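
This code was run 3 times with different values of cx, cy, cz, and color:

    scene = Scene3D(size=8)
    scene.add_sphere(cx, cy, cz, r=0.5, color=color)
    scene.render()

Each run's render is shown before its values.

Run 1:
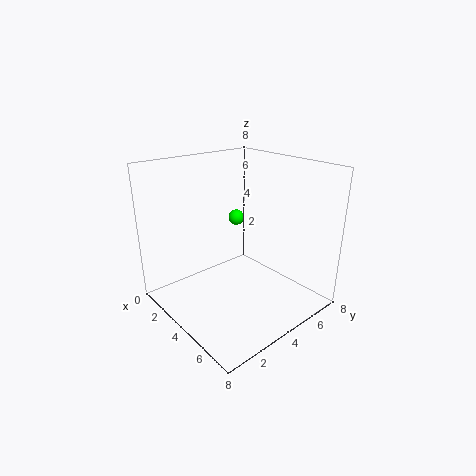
cx = 1.5, cy = 6, cz = 4, color = 'lime'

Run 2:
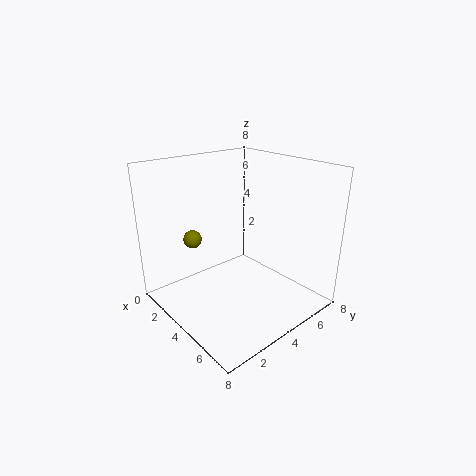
cx = 2.5, cy = 2, cz = 4, color = 'olive'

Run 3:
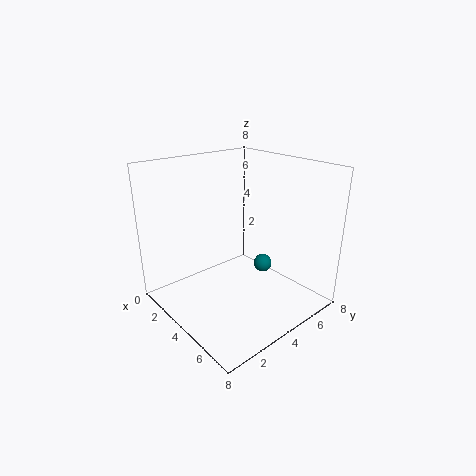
cx = 5, cy = 5, cz = 2.5, color = 'teal'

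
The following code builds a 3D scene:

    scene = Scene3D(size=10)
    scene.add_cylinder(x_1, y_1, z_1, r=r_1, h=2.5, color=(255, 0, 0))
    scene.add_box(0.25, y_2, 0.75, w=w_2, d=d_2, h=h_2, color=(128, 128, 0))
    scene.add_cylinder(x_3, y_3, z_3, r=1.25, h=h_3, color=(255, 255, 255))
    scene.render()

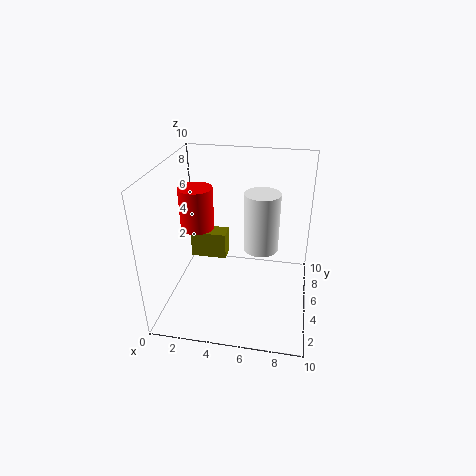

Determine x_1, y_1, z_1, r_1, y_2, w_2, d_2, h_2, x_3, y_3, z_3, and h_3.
x_1 = 3
y_1 = 2.5
z_1 = 7
r_1 = 1
y_2 = 8.5
w_2 = 3
d_2 = 1.5
h_2 = 2.25
x_3 = 6.5
y_3 = 6
z_3 = 3.75
h_3 = 4.25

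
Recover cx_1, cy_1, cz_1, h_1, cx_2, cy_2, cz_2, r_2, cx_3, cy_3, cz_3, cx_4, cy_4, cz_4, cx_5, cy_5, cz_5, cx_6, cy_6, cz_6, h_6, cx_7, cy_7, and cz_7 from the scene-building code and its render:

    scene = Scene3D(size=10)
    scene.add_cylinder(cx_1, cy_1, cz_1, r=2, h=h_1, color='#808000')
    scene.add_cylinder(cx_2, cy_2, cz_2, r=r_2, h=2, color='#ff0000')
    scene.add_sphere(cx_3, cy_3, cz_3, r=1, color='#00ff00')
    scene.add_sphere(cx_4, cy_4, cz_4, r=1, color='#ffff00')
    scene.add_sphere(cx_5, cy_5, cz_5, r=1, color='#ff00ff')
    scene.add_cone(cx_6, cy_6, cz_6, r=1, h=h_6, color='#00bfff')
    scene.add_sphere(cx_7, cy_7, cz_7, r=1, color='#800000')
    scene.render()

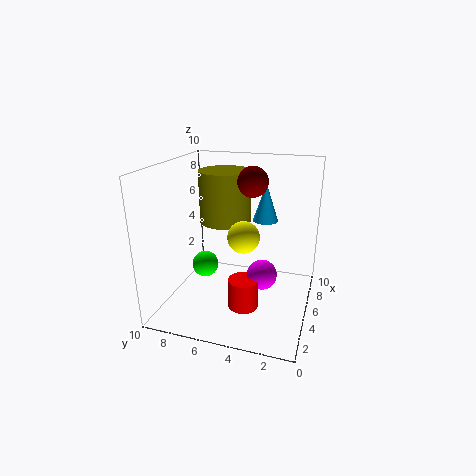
cx_1 = 8; cy_1 = 7; cz_1 = 5; h_1 = 4; cx_2 = 3; cy_2 = 4; cz_2 = 1; r_2 = 1; cx_3 = 6; cy_3 = 8; cz_3 = 2; cx_4 = 3; cy_4 = 4; cz_4 = 6; cx_5 = 4; cy_5 = 3; cz_5 = 3; cx_6 = 9; cy_6 = 4; cz_6 = 5; h_6 = 3; cx_7 = 5; cy_7 = 4; cz_7 = 9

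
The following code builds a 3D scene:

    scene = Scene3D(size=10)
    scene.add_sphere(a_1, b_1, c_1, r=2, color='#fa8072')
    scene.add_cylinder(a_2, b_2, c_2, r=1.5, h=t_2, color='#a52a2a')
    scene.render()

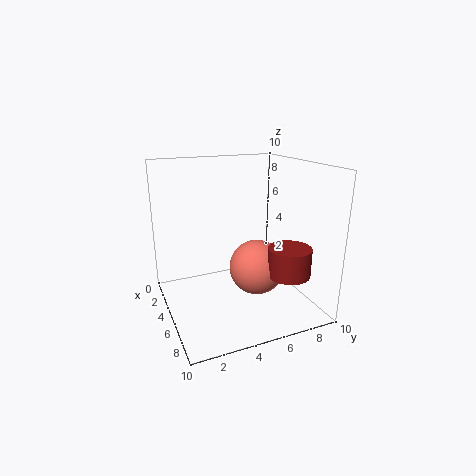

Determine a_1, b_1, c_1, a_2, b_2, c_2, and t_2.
a_1 = 5
b_1 = 6.5
c_1 = 2.5
a_2 = 7
b_2 = 8
c_2 = 2.5
t_2 = 2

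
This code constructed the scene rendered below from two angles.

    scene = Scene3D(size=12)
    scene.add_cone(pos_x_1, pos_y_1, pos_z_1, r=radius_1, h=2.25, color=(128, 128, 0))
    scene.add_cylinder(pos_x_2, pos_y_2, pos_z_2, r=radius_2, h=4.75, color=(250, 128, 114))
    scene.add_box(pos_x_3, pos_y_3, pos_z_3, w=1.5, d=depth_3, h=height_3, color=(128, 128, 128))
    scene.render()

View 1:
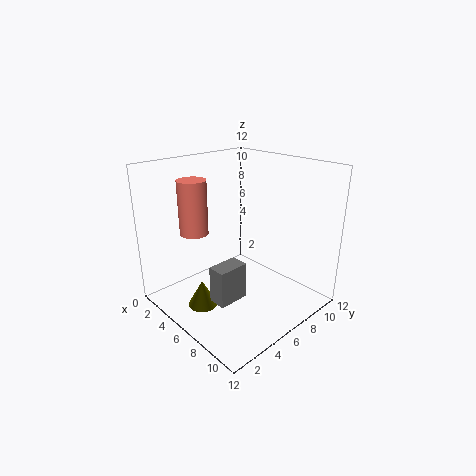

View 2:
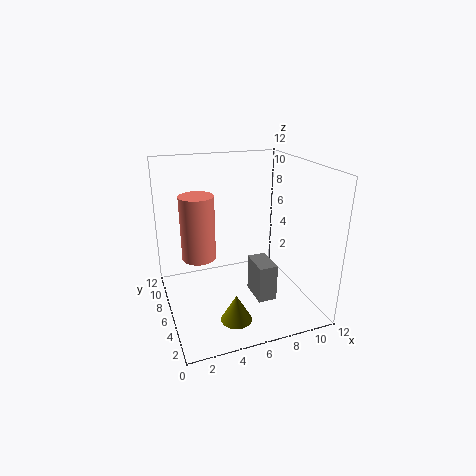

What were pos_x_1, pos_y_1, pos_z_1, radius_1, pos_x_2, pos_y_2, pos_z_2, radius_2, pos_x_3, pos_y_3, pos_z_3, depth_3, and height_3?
pos_x_1 = 4.75, pos_y_1 = 3, pos_z_1 = 0.25, radius_1 = 1.25, pos_x_2 = 2.25, pos_y_2 = 4.25, pos_z_2 = 5.75, radius_2 = 1.25, pos_x_3 = 6.5, pos_y_3 = 2.5, pos_z_3 = 1.75, depth_3 = 2.5, height_3 = 3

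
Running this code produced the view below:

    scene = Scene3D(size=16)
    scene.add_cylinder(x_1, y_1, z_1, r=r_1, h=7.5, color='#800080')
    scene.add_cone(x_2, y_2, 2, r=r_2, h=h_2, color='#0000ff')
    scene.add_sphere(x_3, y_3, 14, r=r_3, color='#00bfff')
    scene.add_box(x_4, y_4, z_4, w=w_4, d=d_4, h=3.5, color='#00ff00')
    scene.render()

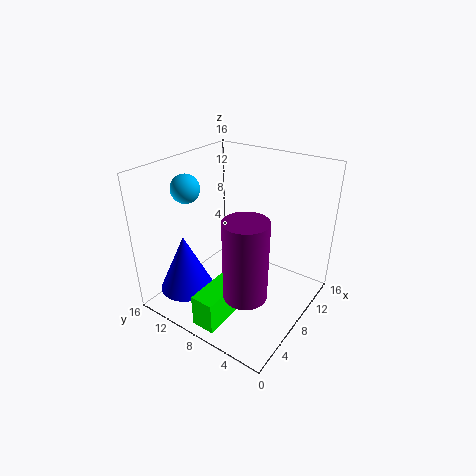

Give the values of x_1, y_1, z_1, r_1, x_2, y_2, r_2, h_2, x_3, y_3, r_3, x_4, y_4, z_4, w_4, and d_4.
x_1 = 2
y_1 = 3
z_1 = 6.5
r_1 = 2
x_2 = 4
y_2 = 12.5
r_2 = 3
h_2 = 6.5
x_3 = 4.5
y_3 = 12
r_3 = 1.5
x_4 = 0.5
y_4 = 6
z_4 = 1
w_4 = 5.5
d_4 = 2.5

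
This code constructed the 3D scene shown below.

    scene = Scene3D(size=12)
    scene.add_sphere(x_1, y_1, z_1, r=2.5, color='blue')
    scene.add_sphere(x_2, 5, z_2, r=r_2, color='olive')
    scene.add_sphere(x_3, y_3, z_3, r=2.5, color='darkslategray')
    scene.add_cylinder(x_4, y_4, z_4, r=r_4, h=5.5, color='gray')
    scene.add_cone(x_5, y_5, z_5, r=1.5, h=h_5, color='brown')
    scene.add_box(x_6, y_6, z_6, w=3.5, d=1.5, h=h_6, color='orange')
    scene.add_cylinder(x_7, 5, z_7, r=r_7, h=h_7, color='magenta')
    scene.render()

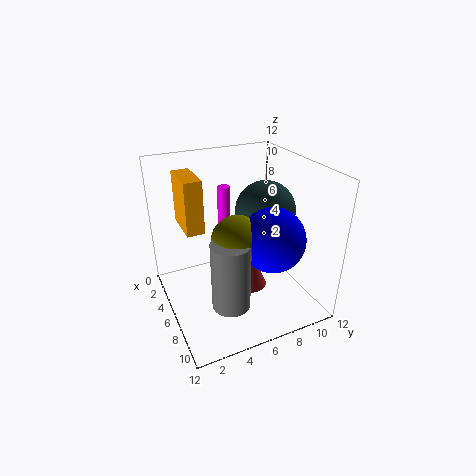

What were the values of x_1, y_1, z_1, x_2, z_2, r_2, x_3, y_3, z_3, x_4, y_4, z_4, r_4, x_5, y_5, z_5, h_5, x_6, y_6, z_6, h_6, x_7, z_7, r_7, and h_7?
x_1 = 9, y_1 = 7.5, z_1 = 7, x_2 = 8, z_2 = 7, r_2 = 2, x_3 = 6, y_3 = 8.5, z_3 = 8, x_4 = 9, y_4 = 4, z_4 = 2, r_4 = 1.5, x_5 = 5.5, y_5 = 7.5, z_5 = 0.5, h_5 = 3.5, x_6 = 1.5, y_6 = 2, z_6 = 6.5, h_6 = 4.5, x_7 = 5.5, z_7 = 5.5, r_7 = 0.5, h_7 = 5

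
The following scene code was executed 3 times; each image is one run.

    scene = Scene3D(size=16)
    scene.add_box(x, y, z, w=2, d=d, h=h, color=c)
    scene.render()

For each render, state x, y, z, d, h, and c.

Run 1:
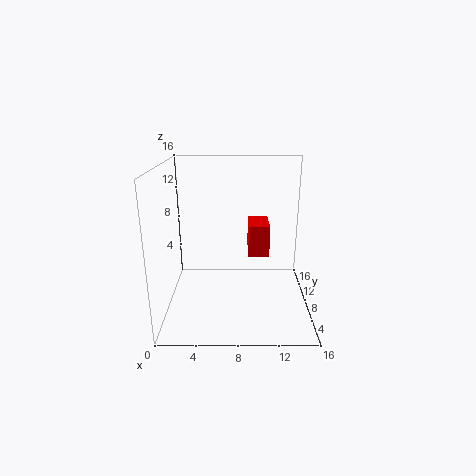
x = 9
y = 3
z = 8
d = 3.5
h = 3
c = 'red'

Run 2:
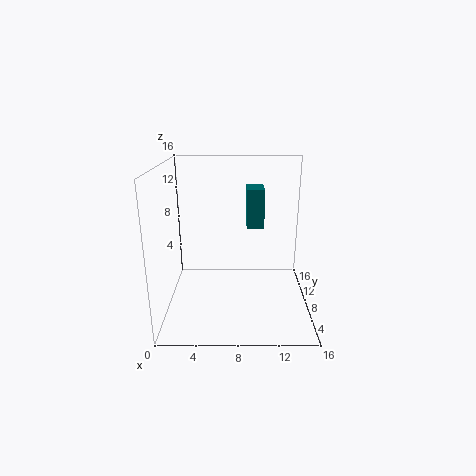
x = 9
y = 9.5
z = 8.5
d = 3.5
h = 4.5
c = 'teal'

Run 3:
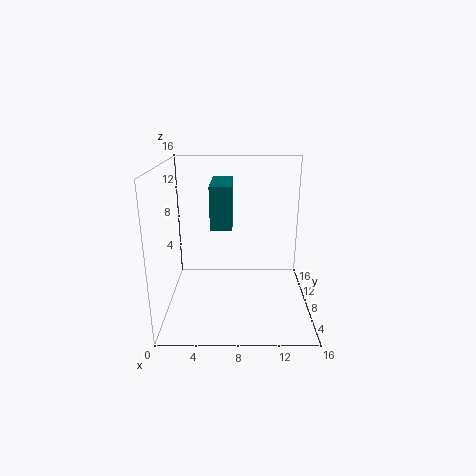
x = 5.5
y = 2
z = 11
d = 5
h = 4
c = 'teal'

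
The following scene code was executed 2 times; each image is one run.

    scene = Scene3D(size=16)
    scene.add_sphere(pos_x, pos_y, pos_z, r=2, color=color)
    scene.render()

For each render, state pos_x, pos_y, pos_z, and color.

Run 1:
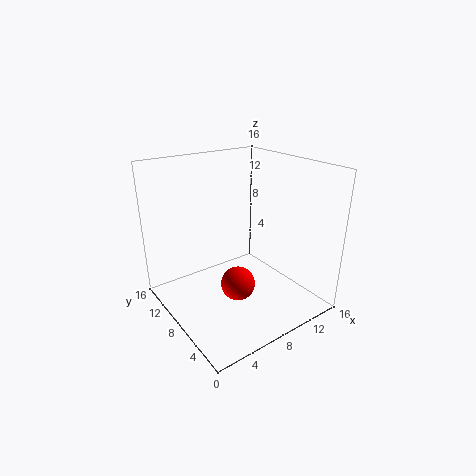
pos_x = 8, pos_y = 8, pos_z = 2, color = 'red'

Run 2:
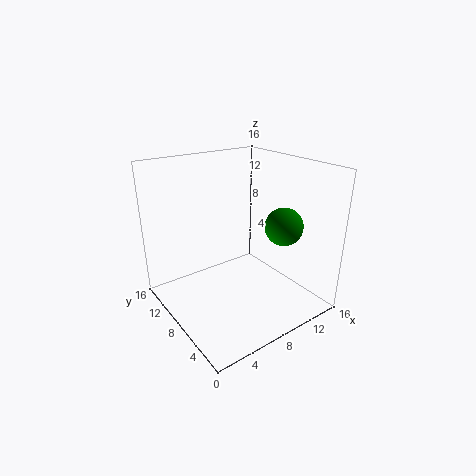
pos_x = 11, pos_y = 4, pos_z = 10, color = 'green'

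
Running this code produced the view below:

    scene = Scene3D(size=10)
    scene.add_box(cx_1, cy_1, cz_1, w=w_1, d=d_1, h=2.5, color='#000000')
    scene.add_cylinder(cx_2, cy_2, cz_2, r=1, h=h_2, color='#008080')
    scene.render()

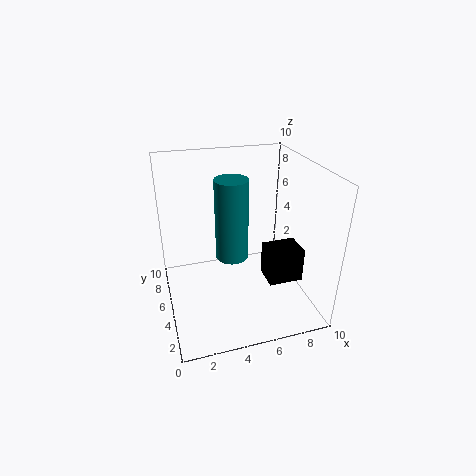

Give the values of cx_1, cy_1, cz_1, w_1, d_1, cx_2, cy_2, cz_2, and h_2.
cx_1 = 7
cy_1 = 3.5
cz_1 = 1.5
w_1 = 2.5
d_1 = 2
cx_2 = 4
cy_2 = 3
cz_2 = 5
h_2 = 5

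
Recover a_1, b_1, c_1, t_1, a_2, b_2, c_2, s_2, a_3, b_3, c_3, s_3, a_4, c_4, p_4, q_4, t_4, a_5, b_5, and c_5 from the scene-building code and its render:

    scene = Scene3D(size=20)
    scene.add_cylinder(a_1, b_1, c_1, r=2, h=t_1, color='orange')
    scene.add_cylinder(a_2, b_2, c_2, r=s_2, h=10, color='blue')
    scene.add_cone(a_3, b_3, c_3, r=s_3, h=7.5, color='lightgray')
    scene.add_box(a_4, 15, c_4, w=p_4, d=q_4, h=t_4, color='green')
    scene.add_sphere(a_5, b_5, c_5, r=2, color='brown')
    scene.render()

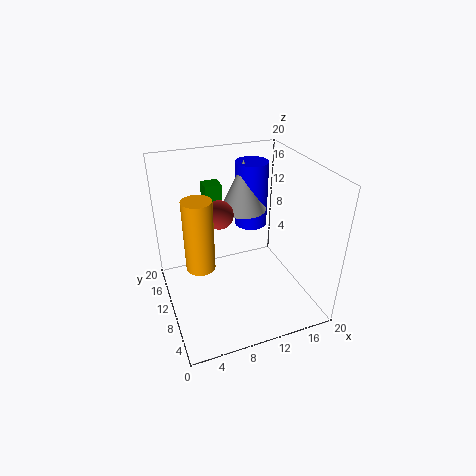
a_1 = 4.5; b_1 = 10; c_1 = 6.5; t_1 = 10; a_2 = 14.5; b_2 = 16; c_2 = 8.5; s_2 = 2.5; a_3 = 13; b_3 = 15.5; c_3 = 11.5; s_3 = 3.5; a_4 = 7; c_4 = 13.5; p_4 = 2.5; q_4 = 2.5; t_4 = 2.5; a_5 = 8; b_5 = 12; c_5 = 13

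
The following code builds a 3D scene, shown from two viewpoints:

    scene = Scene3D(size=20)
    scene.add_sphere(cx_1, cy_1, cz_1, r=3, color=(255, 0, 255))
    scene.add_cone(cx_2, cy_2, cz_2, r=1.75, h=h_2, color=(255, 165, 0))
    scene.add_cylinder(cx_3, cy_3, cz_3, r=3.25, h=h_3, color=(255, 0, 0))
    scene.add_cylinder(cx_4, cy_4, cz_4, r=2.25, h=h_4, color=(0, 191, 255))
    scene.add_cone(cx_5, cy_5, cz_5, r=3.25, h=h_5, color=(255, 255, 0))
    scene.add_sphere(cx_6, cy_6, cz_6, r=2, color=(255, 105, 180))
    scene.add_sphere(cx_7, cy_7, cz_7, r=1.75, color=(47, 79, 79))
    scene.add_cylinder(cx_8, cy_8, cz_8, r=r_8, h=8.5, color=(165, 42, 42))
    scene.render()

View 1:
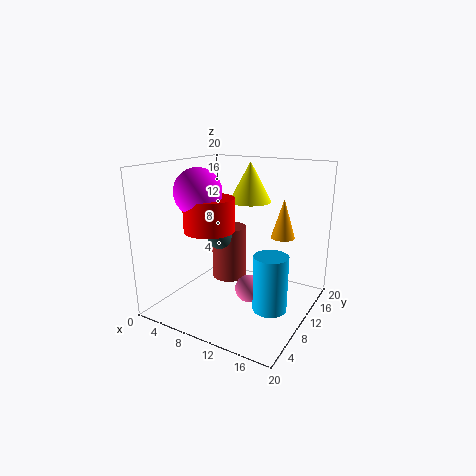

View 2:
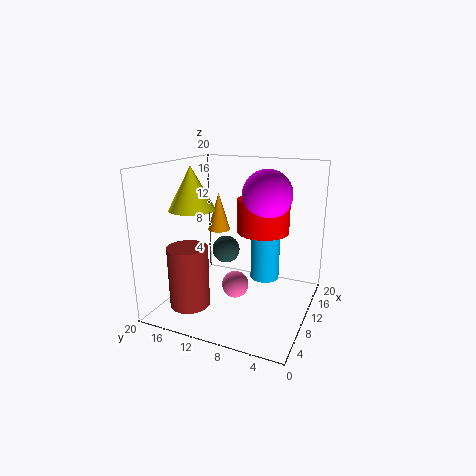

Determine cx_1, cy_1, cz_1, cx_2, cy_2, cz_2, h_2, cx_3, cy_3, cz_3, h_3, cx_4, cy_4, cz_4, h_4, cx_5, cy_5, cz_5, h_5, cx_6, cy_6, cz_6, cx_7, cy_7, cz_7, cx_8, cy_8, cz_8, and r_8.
cx_1 = 7.25
cy_1 = 5
cz_1 = 17
cx_2 = 14.5
cy_2 = 15.25
cz_2 = 9.25
h_2 = 5.75
cx_3 = 8.25
cy_3 = 5.75
cz_3 = 12
h_3 = 4.25
cx_4 = 16
cy_4 = 8
cz_4 = 1.75
h_4 = 7.5
cx_5 = 8.5
cy_5 = 16.25
cz_5 = 13.75
h_5 = 6
cx_6 = 11.25
cy_6 = 11
cz_6 = 2
cx_7 = 6.75
cy_7 = 10.25
cz_7 = 9.5
cx_8 = 5.25
cy_8 = 15.25
cz_8 = 1
r_8 = 2.75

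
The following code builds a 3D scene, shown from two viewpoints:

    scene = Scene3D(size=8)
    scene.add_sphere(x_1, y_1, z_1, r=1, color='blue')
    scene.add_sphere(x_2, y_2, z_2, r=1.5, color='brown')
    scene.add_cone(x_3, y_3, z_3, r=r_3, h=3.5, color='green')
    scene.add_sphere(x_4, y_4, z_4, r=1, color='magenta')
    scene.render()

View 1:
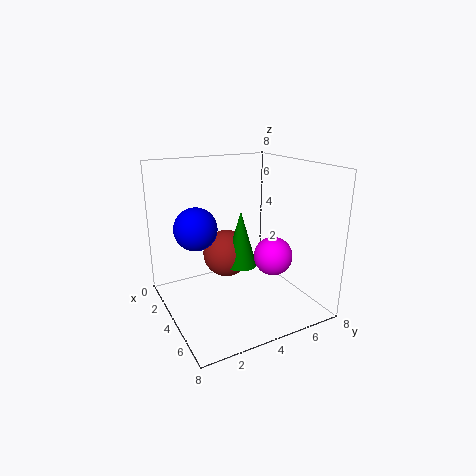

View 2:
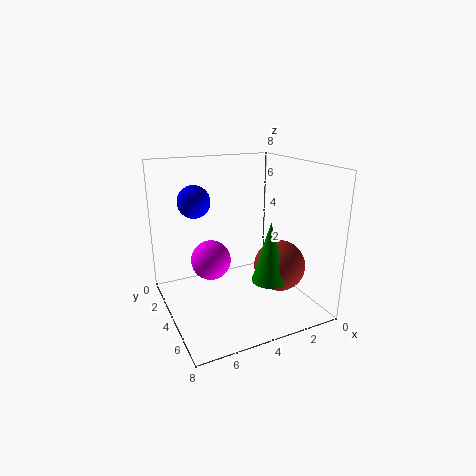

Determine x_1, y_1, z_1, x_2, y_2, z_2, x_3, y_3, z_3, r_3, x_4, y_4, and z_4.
x_1 = 5.5, y_1 = 1, z_1 = 5.5, x_2 = 1.5, y_2 = 4.5, z_2 = 2, x_3 = 2.5, y_3 = 5, z_3 = 1.5, r_3 = 1, x_4 = 6, y_4 = 5, z_4 = 3.5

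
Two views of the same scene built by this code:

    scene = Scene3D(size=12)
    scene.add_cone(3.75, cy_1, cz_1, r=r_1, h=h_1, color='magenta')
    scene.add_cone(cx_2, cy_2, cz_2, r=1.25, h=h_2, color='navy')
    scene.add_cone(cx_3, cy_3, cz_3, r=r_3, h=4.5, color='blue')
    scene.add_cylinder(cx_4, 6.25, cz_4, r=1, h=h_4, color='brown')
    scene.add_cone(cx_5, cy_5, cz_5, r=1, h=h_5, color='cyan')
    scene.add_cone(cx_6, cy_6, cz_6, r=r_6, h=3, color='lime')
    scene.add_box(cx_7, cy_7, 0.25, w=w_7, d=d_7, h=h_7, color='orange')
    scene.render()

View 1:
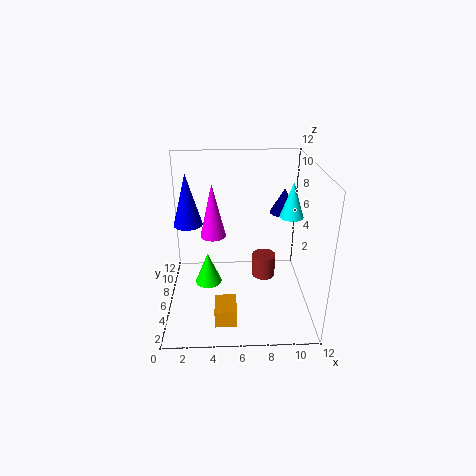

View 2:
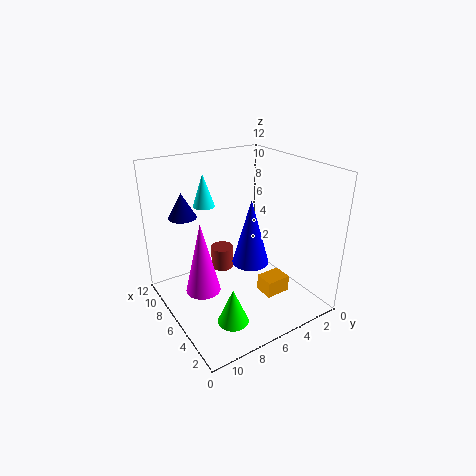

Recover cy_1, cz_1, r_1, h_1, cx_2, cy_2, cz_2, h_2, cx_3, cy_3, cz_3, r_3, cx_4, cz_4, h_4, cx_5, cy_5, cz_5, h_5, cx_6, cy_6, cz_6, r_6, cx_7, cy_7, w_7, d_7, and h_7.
cy_1 = 10.5, cz_1 = 4, r_1 = 1.25, h_1 = 5.25, cx_2 = 10.25, cy_2 = 9, cz_2 = 7, h_2 = 2.25, cx_3 = 1.75, cy_3 = 7.75, cz_3 = 6.5, r_3 = 1.25, cx_4 = 8.25, cz_4 = 2.25, h_4 = 2, cx_5 = 10.5, cy_5 = 6.75, cz_5 = 7.5, h_5 = 3, cx_6 = 3.25, cy_6 = 8.25, cz_6 = 0.25, r_6 = 1.25, cx_7 = 4, cy_7 = 1.75, w_7 = 1.75, d_7 = 2.25, h_7 = 1.5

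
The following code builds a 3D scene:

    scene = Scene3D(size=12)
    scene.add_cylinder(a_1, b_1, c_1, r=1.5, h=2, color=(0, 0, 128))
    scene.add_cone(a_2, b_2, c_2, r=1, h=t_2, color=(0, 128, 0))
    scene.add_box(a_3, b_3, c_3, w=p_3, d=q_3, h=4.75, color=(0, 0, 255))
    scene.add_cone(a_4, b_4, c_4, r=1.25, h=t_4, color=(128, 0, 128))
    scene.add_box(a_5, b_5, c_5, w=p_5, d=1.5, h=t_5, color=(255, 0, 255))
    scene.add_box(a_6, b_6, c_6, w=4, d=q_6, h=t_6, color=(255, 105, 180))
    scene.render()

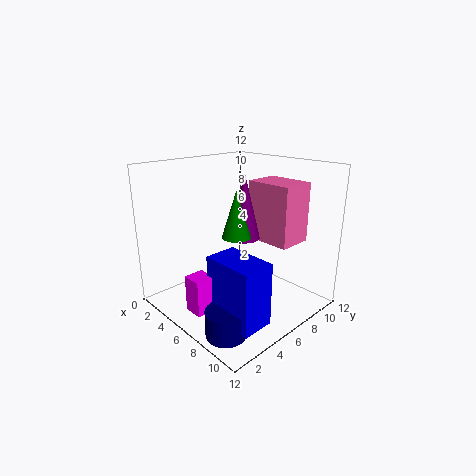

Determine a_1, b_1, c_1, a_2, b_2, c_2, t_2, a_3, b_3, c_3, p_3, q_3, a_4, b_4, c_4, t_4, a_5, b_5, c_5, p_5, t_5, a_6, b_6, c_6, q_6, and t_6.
a_1 = 9.5; b_1 = 1.5; c_1 = 0.75; a_2 = 9; b_2 = 3; c_2 = 7.75; t_2 = 3.25; a_3 = 7.5; b_3 = 1.5; c_3 = 1.5; p_3 = 4; q_3 = 2.5; a_4 = 6.75; b_4 = 6; c_4 = 6.25; t_4 = 5.25; a_5 = 6.5; b_5 = 0.25; c_5 = 2; p_5 = 1.5; t_5 = 2.75; a_6 = 5.5; b_6 = 7.75; c_6 = 5.5; q_6 = 3; t_6 = 5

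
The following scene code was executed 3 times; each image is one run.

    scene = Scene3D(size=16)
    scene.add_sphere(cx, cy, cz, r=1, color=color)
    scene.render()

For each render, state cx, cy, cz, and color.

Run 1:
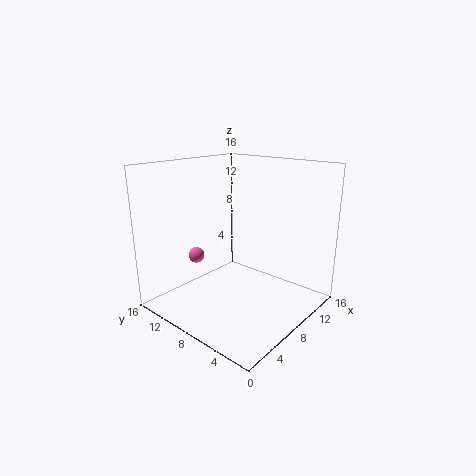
cx = 8
cy = 15
cz = 4
color = 'hotpink'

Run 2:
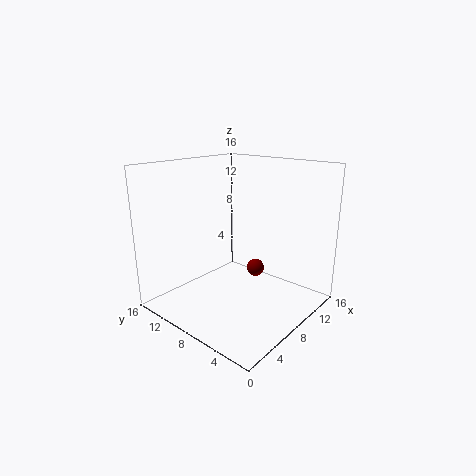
cx = 10
cy = 7
cz = 4
color = 'maroon'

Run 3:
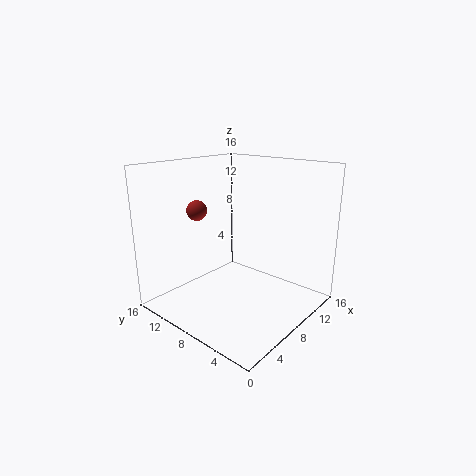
cx = 3
cy = 9
cz = 12
color = 'brown'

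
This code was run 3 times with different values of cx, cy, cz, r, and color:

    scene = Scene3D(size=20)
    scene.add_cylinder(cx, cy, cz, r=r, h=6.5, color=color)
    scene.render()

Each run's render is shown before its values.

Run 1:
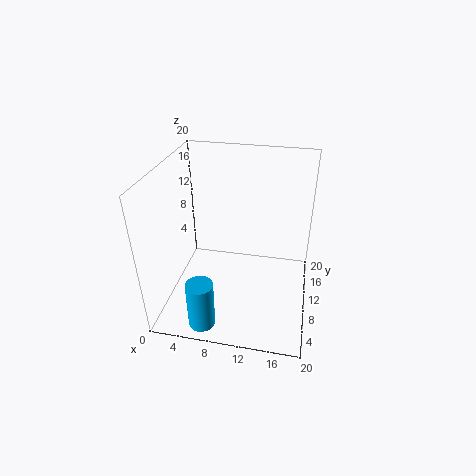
cx = 6.75, cy = 2, cz = 1.25, r = 1.75, color = 'deepskyblue'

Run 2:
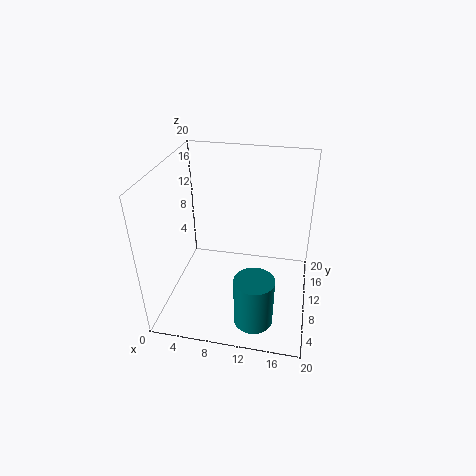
cx = 13.5, cy = 2.75, cz = 2.5, r = 2.5, color = 'teal'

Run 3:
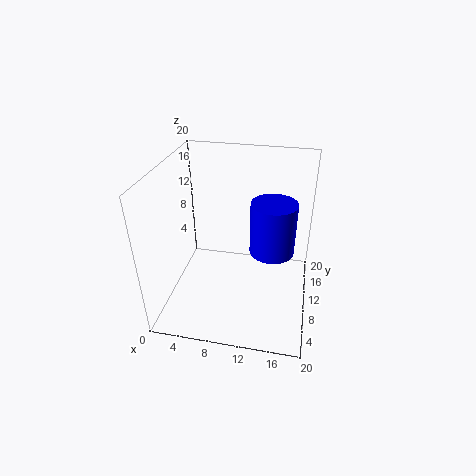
cx = 15, cy = 6.5, cz = 11, r = 2.75, color = 'blue'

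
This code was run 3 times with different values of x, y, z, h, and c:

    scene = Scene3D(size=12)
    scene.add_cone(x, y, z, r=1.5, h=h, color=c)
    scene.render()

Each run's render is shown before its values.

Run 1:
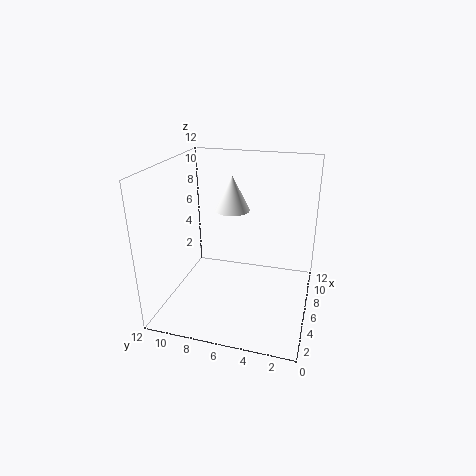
x = 7.75; y = 7; z = 7.75; h = 3; c = 'white'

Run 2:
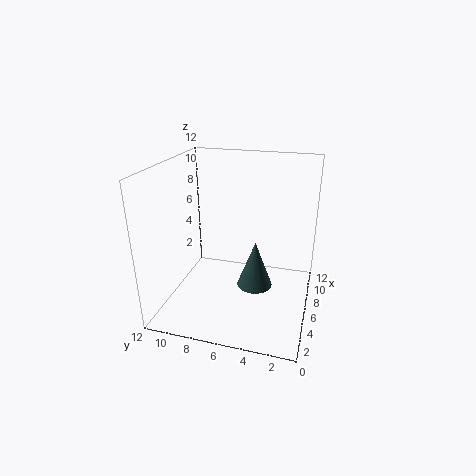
x = 6; y = 4.5; z = 1.75; h = 4; c = 'darkslategray'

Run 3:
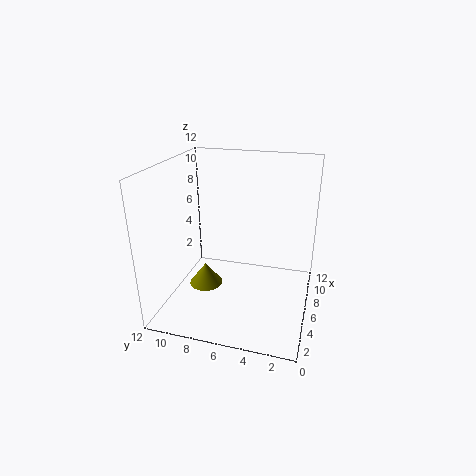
x = 6.5; y = 9.25; z = 0.75; h = 2; c = 'olive'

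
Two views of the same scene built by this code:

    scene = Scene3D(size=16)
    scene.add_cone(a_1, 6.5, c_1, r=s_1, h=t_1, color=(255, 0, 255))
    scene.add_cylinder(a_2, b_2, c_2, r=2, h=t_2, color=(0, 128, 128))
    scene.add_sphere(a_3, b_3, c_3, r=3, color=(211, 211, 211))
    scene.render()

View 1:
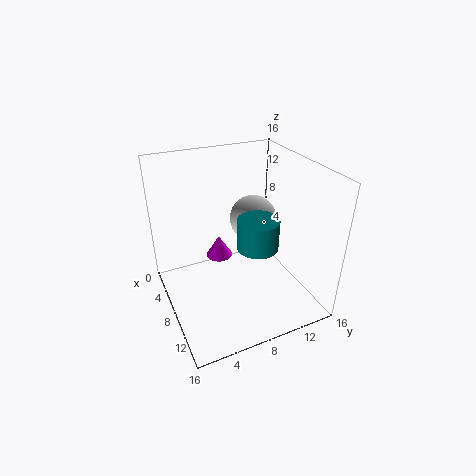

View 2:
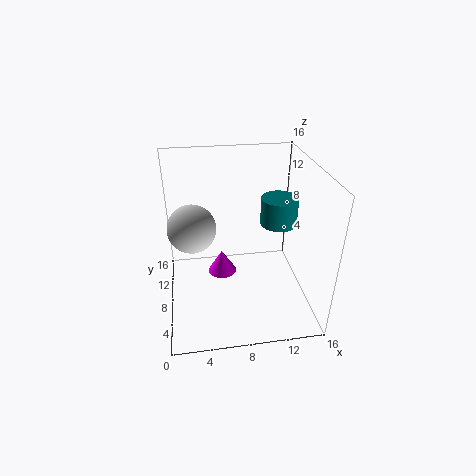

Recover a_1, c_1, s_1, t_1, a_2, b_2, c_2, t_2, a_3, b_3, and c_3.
a_1 = 6; c_1 = 5; s_1 = 1.5; t_1 = 2.5; a_2 = 12.5; b_2 = 8; c_2 = 9.5; t_2 = 3; a_3 = 3; b_3 = 12.5; c_3 = 7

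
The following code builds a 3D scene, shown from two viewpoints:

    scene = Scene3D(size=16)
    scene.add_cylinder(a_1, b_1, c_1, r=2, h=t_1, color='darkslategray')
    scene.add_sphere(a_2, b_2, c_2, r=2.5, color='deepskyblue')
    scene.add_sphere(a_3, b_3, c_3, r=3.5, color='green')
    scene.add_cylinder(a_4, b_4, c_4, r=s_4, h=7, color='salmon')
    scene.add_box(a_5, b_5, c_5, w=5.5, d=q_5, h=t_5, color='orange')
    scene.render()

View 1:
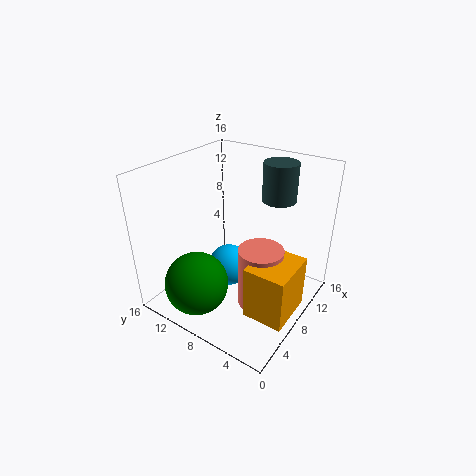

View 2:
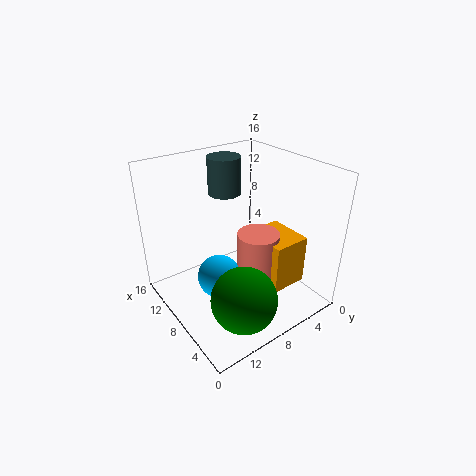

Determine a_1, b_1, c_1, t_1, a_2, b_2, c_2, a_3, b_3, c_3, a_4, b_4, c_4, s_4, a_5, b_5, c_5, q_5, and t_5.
a_1 = 13.5; b_1 = 6; c_1 = 11; t_1 = 4.5; a_2 = 9; b_2 = 10; c_2 = 3; a_3 = 3.5; b_3 = 10.5; c_3 = 3.5; a_4 = 8; b_4 = 5; c_4 = 0.5; s_4 = 2.5; a_5 = 4.5; b_5 = 0.5; c_5 = 1; q_5 = 4.5; t_5 = 6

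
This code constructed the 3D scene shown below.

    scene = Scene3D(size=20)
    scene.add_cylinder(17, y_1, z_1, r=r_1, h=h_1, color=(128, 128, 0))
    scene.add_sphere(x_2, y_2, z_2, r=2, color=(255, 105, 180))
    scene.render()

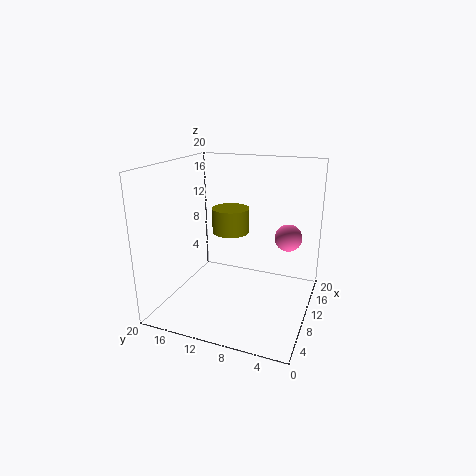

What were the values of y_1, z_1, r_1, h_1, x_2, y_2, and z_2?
y_1 = 14
z_1 = 8
r_1 = 3
h_1 = 4
x_2 = 15
y_2 = 4
z_2 = 9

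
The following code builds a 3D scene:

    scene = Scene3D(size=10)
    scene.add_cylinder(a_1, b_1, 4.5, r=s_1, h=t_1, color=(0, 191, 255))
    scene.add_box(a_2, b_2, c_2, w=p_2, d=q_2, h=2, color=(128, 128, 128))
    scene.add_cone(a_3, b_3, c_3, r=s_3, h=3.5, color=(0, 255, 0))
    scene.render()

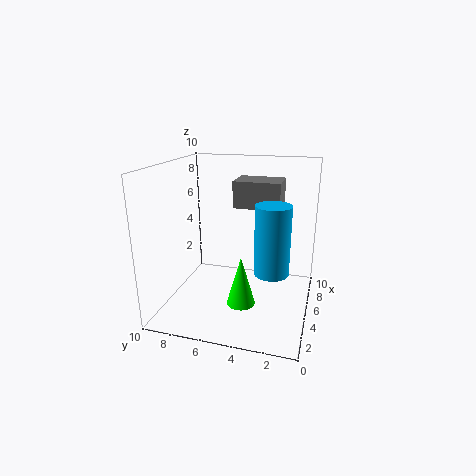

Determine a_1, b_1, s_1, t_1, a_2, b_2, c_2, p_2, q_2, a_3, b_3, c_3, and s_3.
a_1 = 1.5
b_1 = 2
s_1 = 1
t_1 = 4
a_2 = 7
b_2 = 2.5
c_2 = 6.5
p_2 = 2.5
q_2 = 3.5
a_3 = 4
b_3 = 4.5
c_3 = 0.5
s_3 = 1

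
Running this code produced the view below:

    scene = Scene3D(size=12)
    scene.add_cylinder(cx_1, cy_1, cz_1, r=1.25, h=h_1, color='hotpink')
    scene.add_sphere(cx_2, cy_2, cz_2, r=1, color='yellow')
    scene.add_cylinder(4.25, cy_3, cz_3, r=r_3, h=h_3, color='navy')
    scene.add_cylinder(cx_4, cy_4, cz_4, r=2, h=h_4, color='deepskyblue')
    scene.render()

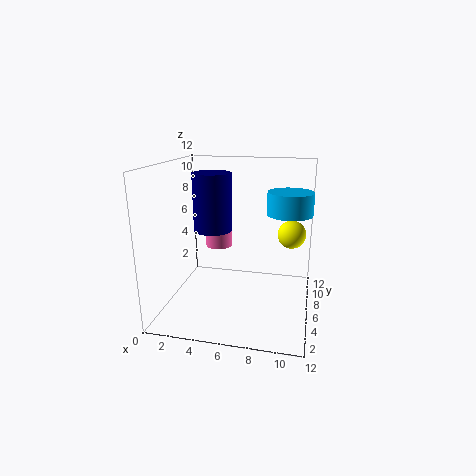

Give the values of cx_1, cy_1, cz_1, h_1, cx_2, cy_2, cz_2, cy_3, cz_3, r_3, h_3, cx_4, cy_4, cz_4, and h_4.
cx_1 = 3.25
cy_1 = 9.75
cz_1 = 3.75
h_1 = 3.25
cx_2 = 10.5
cy_2 = 3.5
cz_2 = 7.5
cy_3 = 4.75
cz_3 = 7
r_3 = 1.5
h_3 = 4.5
cx_4 = 10
cy_4 = 8.75
cz_4 = 7.5
h_4 = 2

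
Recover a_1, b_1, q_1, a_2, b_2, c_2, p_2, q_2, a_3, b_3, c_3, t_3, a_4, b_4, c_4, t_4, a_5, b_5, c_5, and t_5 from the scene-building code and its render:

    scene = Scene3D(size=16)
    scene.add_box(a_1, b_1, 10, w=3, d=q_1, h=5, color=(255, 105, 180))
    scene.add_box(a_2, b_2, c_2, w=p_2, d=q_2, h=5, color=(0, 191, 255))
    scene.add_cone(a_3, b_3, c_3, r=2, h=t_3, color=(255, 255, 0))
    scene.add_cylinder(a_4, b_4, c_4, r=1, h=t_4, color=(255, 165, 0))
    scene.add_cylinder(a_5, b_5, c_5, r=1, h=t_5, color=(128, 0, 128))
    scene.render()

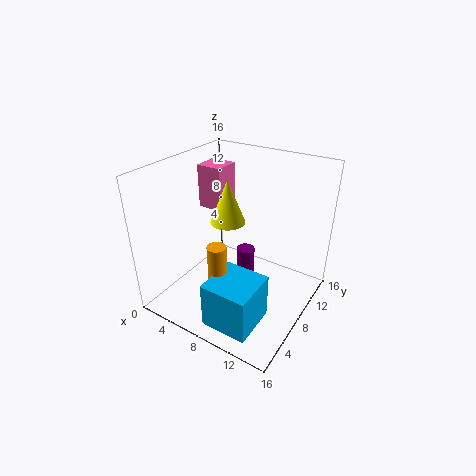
a_1 = 2, b_1 = 9, q_1 = 3, a_2 = 8, b_2 = 1, c_2 = 1, p_2 = 5, q_2 = 5, a_3 = 6, b_3 = 9, c_3 = 9, t_3 = 5, a_4 = 8, b_4 = 4, c_4 = 1, t_4 = 8, a_5 = 9, b_5 = 8, c_5 = 1, t_5 = 6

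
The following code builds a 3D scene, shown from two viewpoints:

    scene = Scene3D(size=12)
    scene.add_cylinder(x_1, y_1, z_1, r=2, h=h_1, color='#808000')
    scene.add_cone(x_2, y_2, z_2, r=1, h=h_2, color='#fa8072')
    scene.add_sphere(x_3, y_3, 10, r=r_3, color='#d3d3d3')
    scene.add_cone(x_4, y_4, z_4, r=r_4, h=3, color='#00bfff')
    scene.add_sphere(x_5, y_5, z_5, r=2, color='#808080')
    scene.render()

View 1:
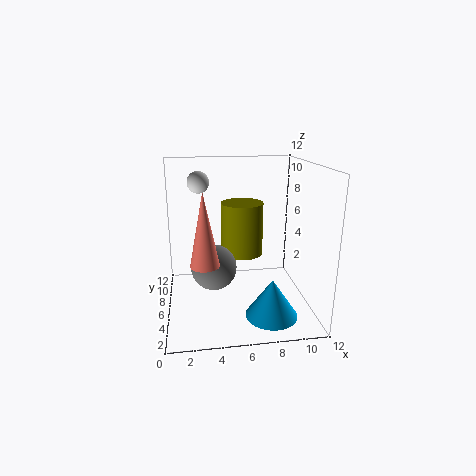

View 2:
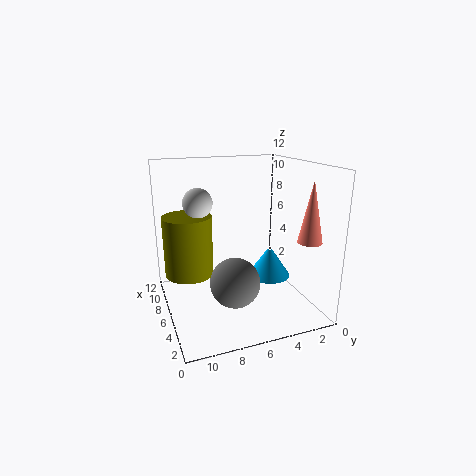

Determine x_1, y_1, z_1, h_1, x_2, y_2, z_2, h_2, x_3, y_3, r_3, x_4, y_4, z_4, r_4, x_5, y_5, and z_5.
x_1 = 7, y_1 = 10, z_1 = 3, h_1 = 5, x_2 = 3, y_2 = 1, z_2 = 6, h_2 = 5, x_3 = 3, y_3 = 10, r_3 = 1, x_4 = 8, y_4 = 2, z_4 = 1, r_4 = 2, x_5 = 4, y_5 = 7, z_5 = 3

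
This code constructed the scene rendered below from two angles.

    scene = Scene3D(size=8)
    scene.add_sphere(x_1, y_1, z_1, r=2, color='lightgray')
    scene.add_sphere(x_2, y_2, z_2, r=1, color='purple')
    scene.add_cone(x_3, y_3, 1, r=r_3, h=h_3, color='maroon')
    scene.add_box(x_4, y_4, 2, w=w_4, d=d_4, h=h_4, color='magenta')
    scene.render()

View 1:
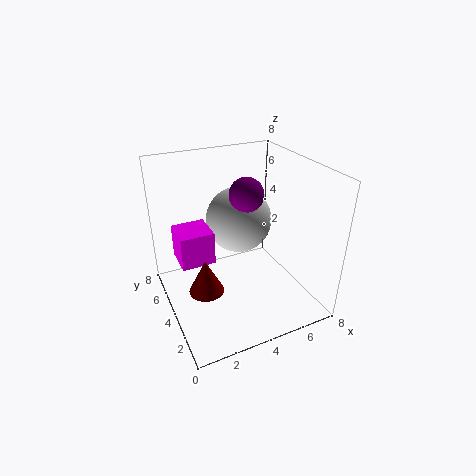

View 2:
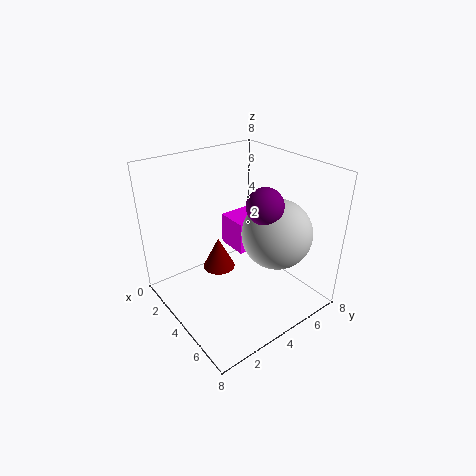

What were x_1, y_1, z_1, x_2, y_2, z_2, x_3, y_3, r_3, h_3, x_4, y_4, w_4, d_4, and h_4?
x_1 = 5, y_1 = 6, z_1 = 4, x_2 = 5, y_2 = 5, z_2 = 6, x_3 = 2, y_3 = 4, r_3 = 1, h_3 = 2, x_4 = 1, y_4 = 5, w_4 = 2, d_4 = 2, h_4 = 2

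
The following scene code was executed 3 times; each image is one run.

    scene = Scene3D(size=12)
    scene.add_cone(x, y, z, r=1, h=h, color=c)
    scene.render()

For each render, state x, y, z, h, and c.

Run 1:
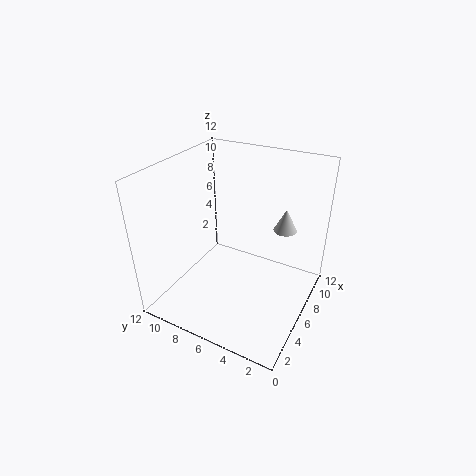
x = 9; y = 3; z = 6; h = 2; c = 'lightgray'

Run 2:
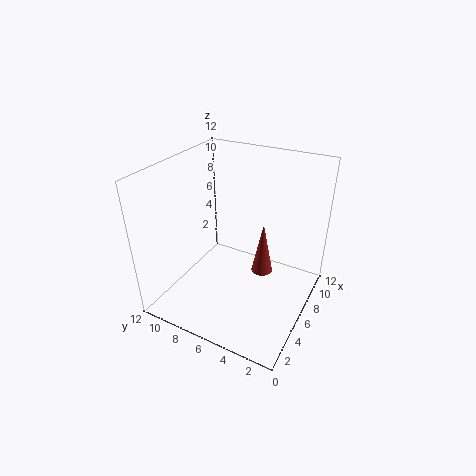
x = 9; y = 5; z = 1; h = 5; c = 'brown'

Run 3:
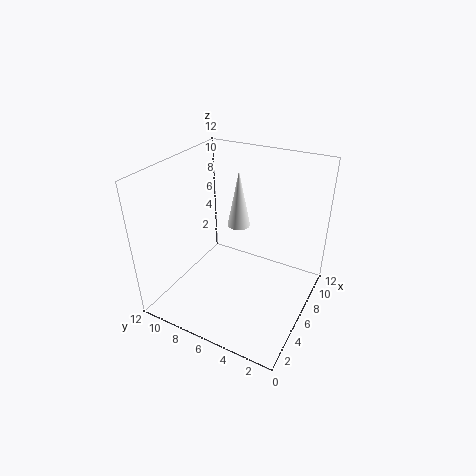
x = 8; y = 7; z = 6; h = 5; c = 'white'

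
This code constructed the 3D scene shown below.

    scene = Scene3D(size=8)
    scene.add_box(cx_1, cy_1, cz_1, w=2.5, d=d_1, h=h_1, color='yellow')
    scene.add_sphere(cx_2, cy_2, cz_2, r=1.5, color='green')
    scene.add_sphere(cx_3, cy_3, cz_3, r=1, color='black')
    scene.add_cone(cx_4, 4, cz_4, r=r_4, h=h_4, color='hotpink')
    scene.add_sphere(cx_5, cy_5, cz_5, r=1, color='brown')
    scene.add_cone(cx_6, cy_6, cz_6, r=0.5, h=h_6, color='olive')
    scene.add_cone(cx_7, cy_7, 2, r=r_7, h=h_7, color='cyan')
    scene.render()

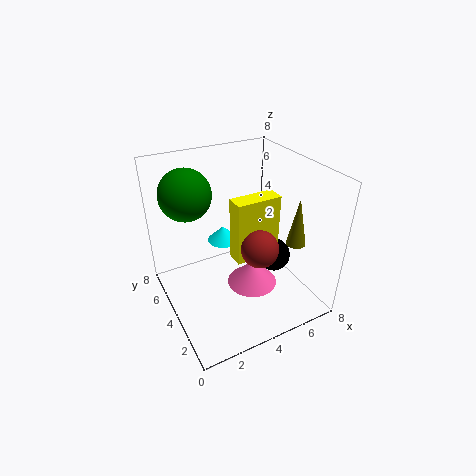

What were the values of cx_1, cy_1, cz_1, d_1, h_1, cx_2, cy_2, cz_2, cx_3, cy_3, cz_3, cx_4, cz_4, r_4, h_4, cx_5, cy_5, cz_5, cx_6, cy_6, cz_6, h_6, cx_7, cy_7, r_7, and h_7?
cx_1 = 3.5; cy_1 = 3; cz_1 = 3; d_1 = 1; h_1 = 3.5; cx_2 = 2; cy_2 = 6.5; cz_2 = 6; cx_3 = 6.5; cy_3 = 4; cz_3 = 2; cx_4 = 5; cz_4 = 0.5; r_4 = 1.5; h_4 = 1.5; cx_5 = 4.5; cy_5 = 2.5; cz_5 = 4; cx_6 = 6; cy_6 = 1.5; cz_6 = 4.5; h_6 = 2.5; cx_7 = 4.5; cy_7 = 7; r_7 = 1; h_7 = 1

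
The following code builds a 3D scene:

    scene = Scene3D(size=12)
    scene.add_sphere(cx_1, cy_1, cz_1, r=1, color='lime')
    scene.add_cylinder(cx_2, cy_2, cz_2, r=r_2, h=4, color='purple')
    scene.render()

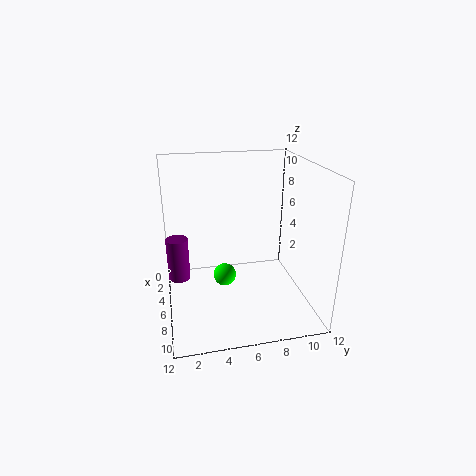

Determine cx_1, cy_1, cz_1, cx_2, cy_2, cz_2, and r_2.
cx_1 = 5, cy_1 = 5, cz_1 = 2, cx_2 = 3, cy_2 = 1, cz_2 = 1, r_2 = 1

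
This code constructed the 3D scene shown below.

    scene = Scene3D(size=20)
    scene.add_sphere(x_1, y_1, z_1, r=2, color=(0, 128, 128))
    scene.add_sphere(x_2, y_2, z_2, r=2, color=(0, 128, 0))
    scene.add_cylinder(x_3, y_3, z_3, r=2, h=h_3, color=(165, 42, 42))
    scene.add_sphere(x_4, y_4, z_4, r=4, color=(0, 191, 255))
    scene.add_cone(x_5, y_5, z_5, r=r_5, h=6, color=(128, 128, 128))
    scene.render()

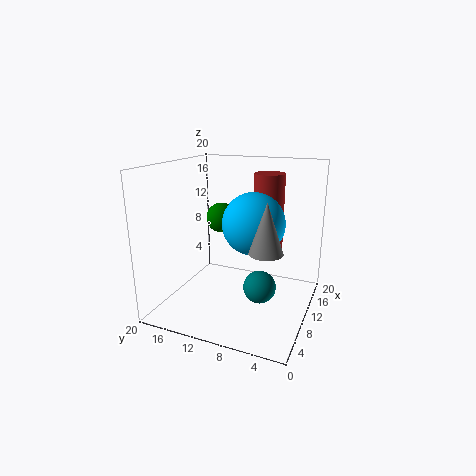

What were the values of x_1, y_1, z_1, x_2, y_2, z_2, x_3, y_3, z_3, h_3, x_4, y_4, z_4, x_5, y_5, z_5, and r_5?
x_1 = 5, y_1 = 5, z_1 = 6, x_2 = 9, y_2 = 12, z_2 = 13, x_3 = 11, y_3 = 6, z_3 = 9, h_3 = 10, x_4 = 8, y_4 = 7, z_4 = 13, x_5 = 4, y_5 = 4, z_5 = 11, r_5 = 2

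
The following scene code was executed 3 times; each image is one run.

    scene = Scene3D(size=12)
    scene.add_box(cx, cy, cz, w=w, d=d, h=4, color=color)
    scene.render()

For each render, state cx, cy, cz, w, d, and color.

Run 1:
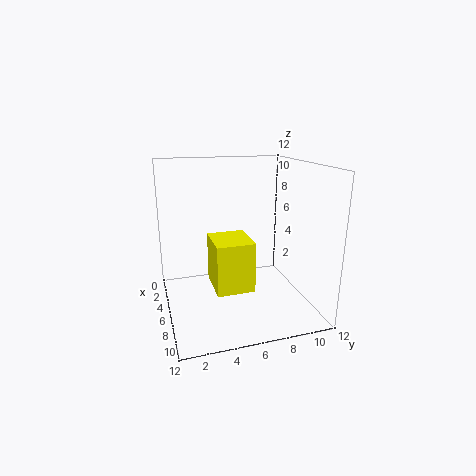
cx = 5.5, cy = 3.5, cz = 2.5, w = 3.5, d = 3, color = 'yellow'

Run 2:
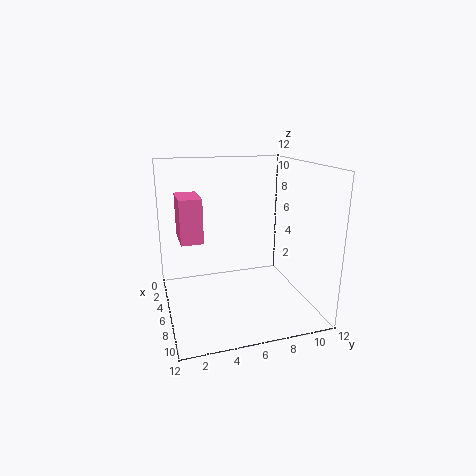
cx = 0.5, cy = 1.5, cz = 5, w = 3.5, d = 2, color = 'hotpink'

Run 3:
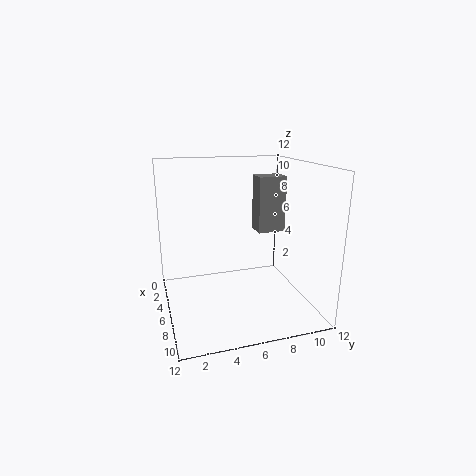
cx = 8, cy = 6.5, cz = 7.5, w = 1.5, d = 2, color = 'gray'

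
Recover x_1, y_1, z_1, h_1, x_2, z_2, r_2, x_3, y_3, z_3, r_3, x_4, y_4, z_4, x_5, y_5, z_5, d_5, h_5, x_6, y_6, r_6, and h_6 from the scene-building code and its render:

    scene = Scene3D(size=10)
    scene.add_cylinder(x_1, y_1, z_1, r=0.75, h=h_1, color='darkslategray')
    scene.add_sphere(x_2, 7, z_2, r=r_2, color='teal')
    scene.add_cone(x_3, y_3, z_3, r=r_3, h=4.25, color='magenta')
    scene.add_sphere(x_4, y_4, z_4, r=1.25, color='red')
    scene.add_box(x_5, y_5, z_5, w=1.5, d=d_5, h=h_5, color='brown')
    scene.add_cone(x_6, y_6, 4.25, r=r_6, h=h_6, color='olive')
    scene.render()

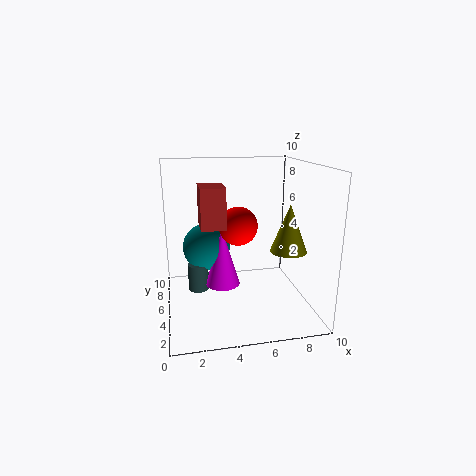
x_1 = 2.25, y_1 = 6.25, z_1 = 0.75, h_1 = 2, x_2 = 3, z_2 = 3.75, r_2 = 1.75, x_3 = 4, y_3 = 5.75, z_3 = 1.25, r_3 = 1.25, x_4 = 4.75, y_4 = 3.75, z_4 = 6.25, x_5 = 2.25, y_5 = 2.25, z_5 = 6.5, d_5 = 2, h_5 = 2.5, x_6 = 8.25, y_6 = 3.75, r_6 = 1.25, h_6 = 3.25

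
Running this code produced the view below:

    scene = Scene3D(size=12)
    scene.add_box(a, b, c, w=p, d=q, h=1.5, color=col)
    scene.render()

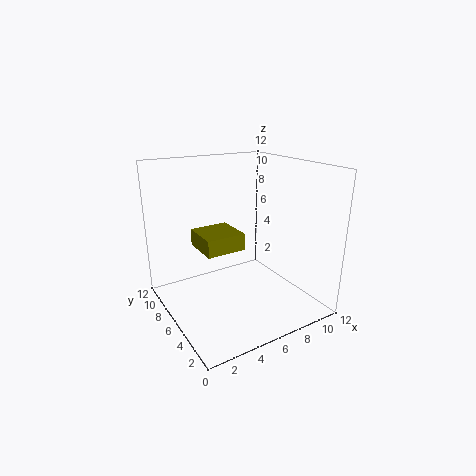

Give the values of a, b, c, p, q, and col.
a = 3.5
b = 6.5
c = 4.5
p = 3.5
q = 3.5
col = 'olive'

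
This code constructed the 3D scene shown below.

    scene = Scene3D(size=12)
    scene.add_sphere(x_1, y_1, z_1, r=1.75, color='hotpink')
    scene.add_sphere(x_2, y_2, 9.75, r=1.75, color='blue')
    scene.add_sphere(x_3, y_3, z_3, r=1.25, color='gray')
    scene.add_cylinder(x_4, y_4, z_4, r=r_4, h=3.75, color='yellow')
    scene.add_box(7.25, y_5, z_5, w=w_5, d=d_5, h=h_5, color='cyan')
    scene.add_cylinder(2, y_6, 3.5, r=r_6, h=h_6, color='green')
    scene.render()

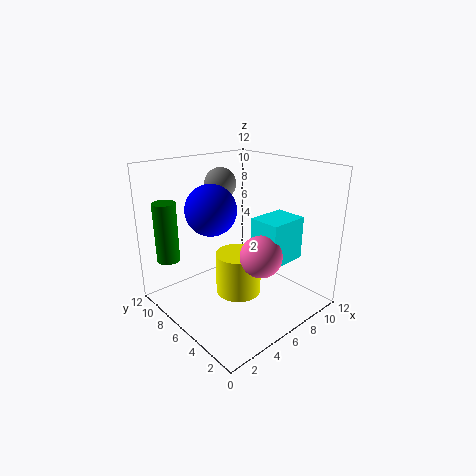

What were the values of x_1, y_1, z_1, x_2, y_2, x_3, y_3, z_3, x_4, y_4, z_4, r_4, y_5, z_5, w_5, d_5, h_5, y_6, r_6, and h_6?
x_1 = 6.75, y_1 = 4, z_1 = 4.75, x_2 = 2, y_2 = 4.25, x_3 = 5.25, y_3 = 7.25, z_3 = 10.5, x_4 = 6.5, y_4 = 6.5, z_4 = 0.5, r_4 = 2, y_5 = 3, z_5 = 3.75, w_5 = 3.5, d_5 = 2.75, h_5 = 3.75, y_6 = 10.75, r_6 = 1, h_6 = 5.25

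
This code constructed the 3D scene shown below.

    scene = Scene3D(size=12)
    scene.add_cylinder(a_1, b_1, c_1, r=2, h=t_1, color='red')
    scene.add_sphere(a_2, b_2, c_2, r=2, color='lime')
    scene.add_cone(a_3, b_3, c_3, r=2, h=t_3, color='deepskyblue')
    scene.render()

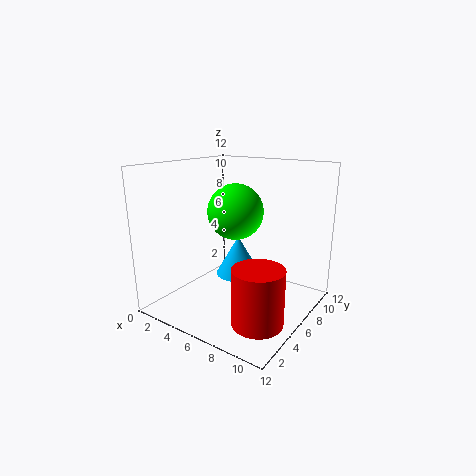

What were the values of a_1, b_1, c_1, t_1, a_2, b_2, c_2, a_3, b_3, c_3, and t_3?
a_1 = 9.5
b_1 = 3.5
c_1 = 0.5
t_1 = 4.5
a_2 = 7.5
b_2 = 3.5
c_2 = 9
a_3 = 5
b_3 = 7.5
c_3 = 2
t_3 = 3.5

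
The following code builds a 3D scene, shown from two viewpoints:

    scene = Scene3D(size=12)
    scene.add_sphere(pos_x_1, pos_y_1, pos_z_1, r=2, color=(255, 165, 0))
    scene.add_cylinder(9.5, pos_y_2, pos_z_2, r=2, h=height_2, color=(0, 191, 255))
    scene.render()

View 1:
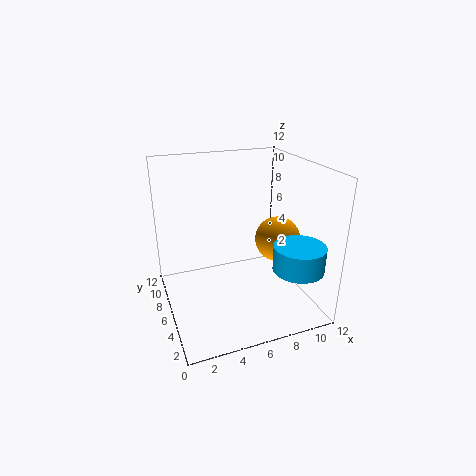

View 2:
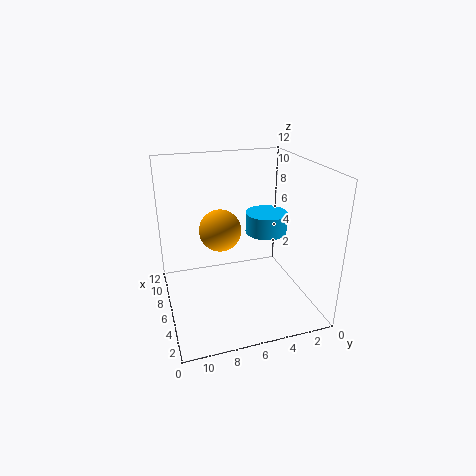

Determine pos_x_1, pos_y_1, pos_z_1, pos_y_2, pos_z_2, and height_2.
pos_x_1 = 10
pos_y_1 = 6.5
pos_z_1 = 5
pos_y_2 = 2
pos_z_2 = 4.5
height_2 = 2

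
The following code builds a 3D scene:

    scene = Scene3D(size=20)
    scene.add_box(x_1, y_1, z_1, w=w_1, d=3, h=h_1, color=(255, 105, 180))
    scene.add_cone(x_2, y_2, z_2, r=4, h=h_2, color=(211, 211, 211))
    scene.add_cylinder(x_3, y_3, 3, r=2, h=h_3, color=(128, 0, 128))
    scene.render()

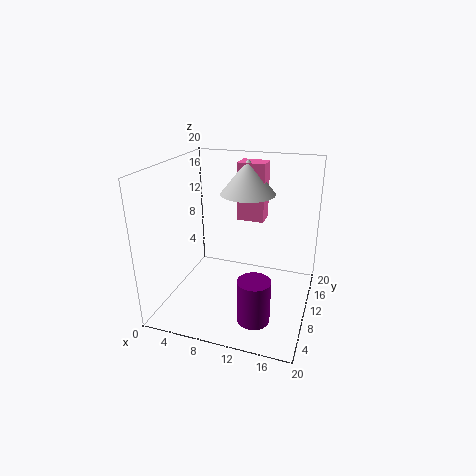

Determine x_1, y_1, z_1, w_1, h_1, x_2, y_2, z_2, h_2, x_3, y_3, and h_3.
x_1 = 8.5; y_1 = 14; z_1 = 11; w_1 = 4; h_1 = 8.5; x_2 = 10; y_2 = 14.5; z_2 = 15; h_2 = 5; x_3 = 14.5; y_3 = 2.5; h_3 = 5.5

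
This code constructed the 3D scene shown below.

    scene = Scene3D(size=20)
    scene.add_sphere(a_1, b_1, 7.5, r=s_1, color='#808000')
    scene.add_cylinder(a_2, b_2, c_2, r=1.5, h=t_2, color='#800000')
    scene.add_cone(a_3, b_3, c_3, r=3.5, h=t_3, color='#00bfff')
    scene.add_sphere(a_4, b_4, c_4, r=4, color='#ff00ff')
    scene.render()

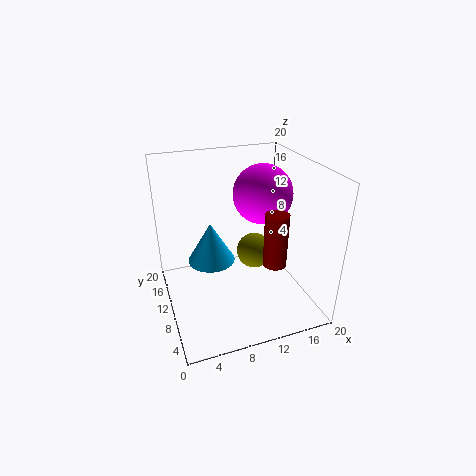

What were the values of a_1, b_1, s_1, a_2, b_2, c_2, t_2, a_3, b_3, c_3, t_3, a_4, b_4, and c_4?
a_1 = 12.5
b_1 = 10
s_1 = 2.5
a_2 = 13
b_2 = 4.5
c_2 = 8.5
t_2 = 7
a_3 = 7
b_3 = 13.5
c_3 = 5
t_3 = 6
a_4 = 13.5
b_4 = 10
c_4 = 16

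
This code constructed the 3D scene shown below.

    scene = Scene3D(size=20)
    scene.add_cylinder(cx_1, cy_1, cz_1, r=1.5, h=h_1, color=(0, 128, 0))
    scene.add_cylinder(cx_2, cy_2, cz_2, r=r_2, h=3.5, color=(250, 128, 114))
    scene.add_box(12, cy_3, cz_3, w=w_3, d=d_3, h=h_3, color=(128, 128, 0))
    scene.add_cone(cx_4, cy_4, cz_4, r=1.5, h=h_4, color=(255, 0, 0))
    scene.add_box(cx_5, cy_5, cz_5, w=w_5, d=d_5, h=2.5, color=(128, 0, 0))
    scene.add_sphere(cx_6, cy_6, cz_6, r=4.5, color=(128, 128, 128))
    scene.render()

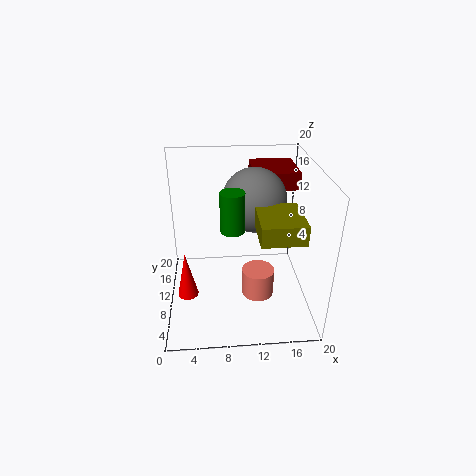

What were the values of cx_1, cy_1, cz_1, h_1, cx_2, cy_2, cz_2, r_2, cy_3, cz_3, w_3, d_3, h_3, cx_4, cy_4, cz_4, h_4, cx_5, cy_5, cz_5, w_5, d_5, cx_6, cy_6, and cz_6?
cx_1 = 9; cy_1 = 6; cz_1 = 13.5; h_1 = 5; cx_2 = 12; cy_2 = 4; cz_2 = 5.5; r_2 = 2; cy_3 = 2.5; cz_3 = 13; w_3 = 5.5; d_3 = 6.5; h_3 = 2.5; cx_4 = 2.5; cy_4 = 9.5; cz_4 = 1; h_4 = 7; cx_5 = 12.5; cy_5 = 13; cz_5 = 15.5; w_5 = 6.5; d_5 = 7; cx_6 = 12.5; cy_6 = 12.5; cz_6 = 14.5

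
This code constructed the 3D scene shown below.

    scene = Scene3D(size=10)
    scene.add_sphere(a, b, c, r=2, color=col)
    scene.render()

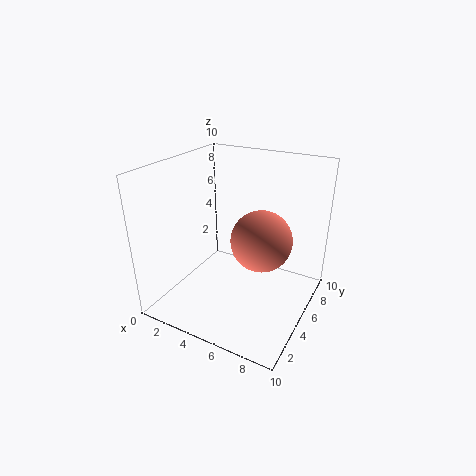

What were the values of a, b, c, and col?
a = 7; b = 4.5; c = 5.5; col = 'salmon'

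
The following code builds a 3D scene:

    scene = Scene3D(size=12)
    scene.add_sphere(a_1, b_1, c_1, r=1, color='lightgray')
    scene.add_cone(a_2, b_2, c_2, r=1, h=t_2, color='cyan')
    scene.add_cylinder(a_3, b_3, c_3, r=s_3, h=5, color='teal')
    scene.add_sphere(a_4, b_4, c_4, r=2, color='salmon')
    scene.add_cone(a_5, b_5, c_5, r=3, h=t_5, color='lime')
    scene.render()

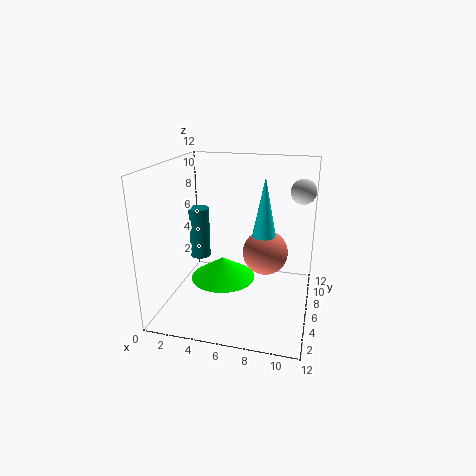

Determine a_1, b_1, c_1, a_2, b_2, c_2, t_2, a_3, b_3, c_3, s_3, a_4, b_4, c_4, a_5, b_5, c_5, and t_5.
a_1 = 11, b_1 = 7, c_1 = 10, a_2 = 8, b_2 = 7, c_2 = 6, t_2 = 5, a_3 = 1, b_3 = 10, c_3 = 2, s_3 = 1, a_4 = 8, b_4 = 8, c_4 = 4, a_5 = 4, b_5 = 8, c_5 = 1, t_5 = 2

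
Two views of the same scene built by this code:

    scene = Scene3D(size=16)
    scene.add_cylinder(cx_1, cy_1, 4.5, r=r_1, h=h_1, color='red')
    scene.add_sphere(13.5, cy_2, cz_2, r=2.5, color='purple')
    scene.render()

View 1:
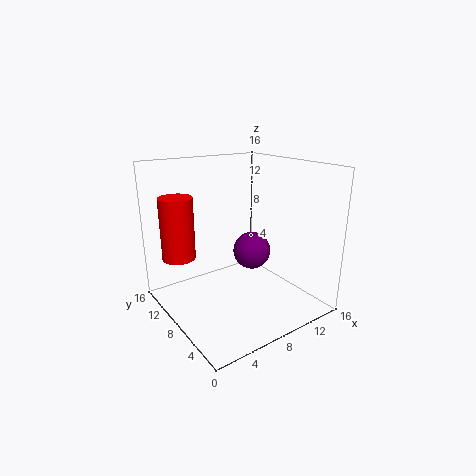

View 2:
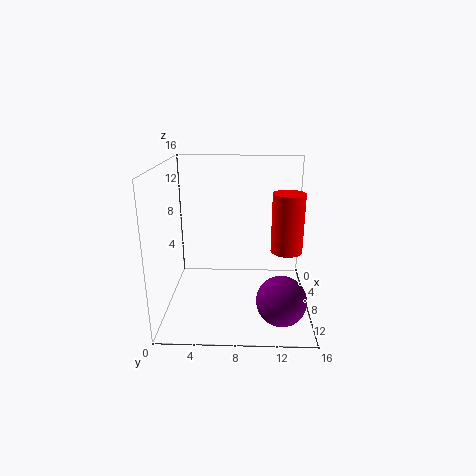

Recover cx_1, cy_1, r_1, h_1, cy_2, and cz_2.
cx_1 = 3.5; cy_1 = 14; r_1 = 2; h_1 = 7.5; cy_2 = 12.5; cz_2 = 3.5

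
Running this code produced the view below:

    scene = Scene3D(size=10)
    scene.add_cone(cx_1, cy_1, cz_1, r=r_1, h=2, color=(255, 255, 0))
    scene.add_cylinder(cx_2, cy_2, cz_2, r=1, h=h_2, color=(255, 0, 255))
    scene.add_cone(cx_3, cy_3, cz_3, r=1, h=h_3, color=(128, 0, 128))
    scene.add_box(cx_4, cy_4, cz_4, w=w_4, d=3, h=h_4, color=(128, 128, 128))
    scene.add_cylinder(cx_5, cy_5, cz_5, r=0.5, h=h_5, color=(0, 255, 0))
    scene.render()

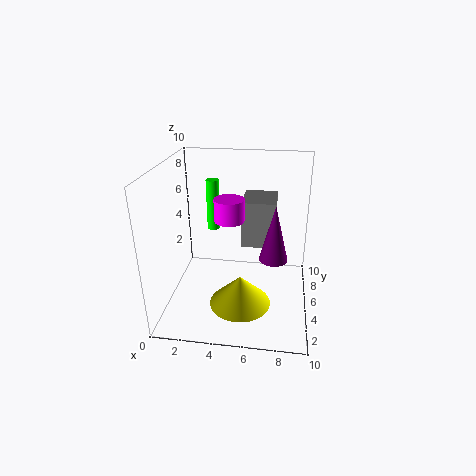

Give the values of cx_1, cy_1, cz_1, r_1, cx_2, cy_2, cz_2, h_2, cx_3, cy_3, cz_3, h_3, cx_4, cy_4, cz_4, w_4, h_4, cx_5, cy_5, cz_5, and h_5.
cx_1 = 5.5, cy_1 = 2.5, cz_1 = 1.5, r_1 = 2, cx_2 = 4.5, cy_2 = 4.5, cz_2 = 6.5, h_2 = 1.5, cx_3 = 7.5, cy_3 = 5, cz_3 = 3.5, h_3 = 4, cx_4 = 5, cy_4 = 6.5, cz_4 = 3.5, w_4 = 2.5, h_4 = 3.5, cx_5 = 2.5, cy_5 = 8.5, cz_5 = 4, h_5 = 4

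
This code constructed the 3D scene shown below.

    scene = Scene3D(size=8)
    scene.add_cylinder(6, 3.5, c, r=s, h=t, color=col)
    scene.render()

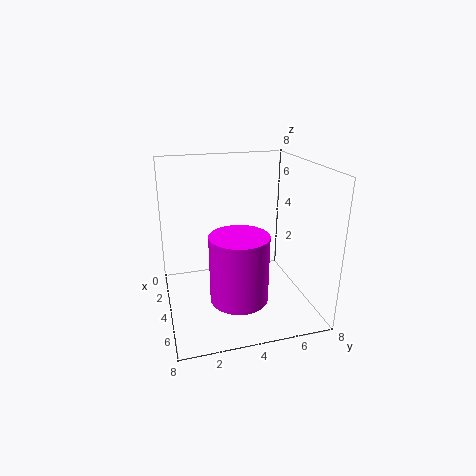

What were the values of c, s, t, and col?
c = 1.5; s = 1.5; t = 3.5; col = 'magenta'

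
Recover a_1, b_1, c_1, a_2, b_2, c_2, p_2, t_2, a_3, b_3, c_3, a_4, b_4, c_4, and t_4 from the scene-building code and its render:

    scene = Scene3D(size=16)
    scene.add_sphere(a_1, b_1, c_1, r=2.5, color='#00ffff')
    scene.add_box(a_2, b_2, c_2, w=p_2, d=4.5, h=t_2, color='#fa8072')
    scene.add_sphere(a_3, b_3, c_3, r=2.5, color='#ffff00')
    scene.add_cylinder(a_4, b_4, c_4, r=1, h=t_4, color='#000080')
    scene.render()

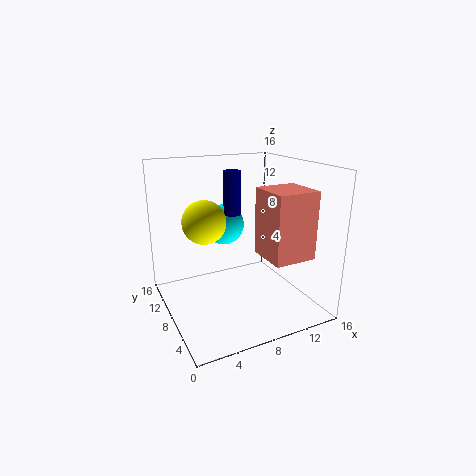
a_1 = 8.5, b_1 = 13, c_1 = 8, a_2 = 9, b_2 = 1.5, c_2 = 7, p_2 = 4.5, t_2 = 7, a_3 = 5, b_3 = 10.5, c_3 = 9.5, a_4 = 8.5, b_4 = 10.5, c_4 = 10, t_4 = 5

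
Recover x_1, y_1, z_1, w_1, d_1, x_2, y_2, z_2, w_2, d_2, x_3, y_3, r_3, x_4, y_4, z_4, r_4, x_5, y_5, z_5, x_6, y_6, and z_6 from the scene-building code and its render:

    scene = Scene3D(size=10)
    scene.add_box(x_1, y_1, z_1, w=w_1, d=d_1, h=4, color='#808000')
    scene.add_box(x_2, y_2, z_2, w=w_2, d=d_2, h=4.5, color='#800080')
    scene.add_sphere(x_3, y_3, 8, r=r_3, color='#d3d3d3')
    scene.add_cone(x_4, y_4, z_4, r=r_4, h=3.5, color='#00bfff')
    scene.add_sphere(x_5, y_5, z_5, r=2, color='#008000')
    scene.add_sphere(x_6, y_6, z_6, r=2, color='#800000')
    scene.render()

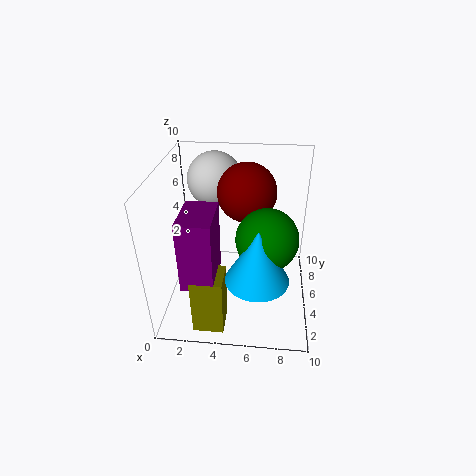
x_1 = 2.5
y_1 = 0.5
z_1 = 0.5
w_1 = 2
d_1 = 2
x_2 = 2
y_2 = 0.5
z_2 = 4
w_2 = 2
d_2 = 3
x_3 = 3
y_3 = 8
r_3 = 2
x_4 = 6.5
y_4 = 2
z_4 = 4
r_4 = 2
x_5 = 7
y_5 = 3.5
z_5 = 6
x_6 = 5.5
y_6 = 6
z_6 = 8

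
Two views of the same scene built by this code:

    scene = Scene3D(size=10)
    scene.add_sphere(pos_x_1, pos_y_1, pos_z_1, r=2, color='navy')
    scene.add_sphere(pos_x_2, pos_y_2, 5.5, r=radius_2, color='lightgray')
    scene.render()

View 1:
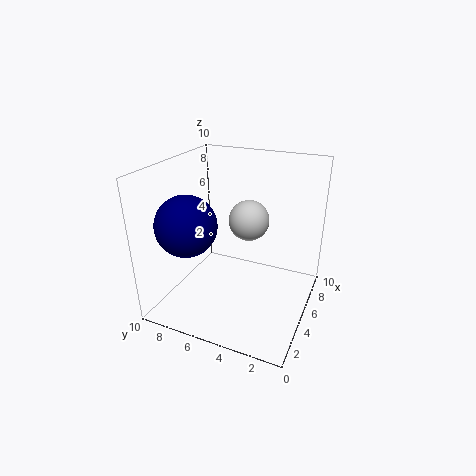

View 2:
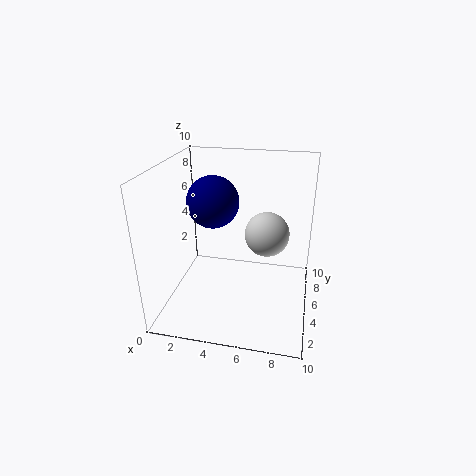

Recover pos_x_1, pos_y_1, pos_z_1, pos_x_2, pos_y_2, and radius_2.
pos_x_1 = 2.5; pos_y_1 = 7.5; pos_z_1 = 6.5; pos_x_2 = 7; pos_y_2 = 5; radius_2 = 1.5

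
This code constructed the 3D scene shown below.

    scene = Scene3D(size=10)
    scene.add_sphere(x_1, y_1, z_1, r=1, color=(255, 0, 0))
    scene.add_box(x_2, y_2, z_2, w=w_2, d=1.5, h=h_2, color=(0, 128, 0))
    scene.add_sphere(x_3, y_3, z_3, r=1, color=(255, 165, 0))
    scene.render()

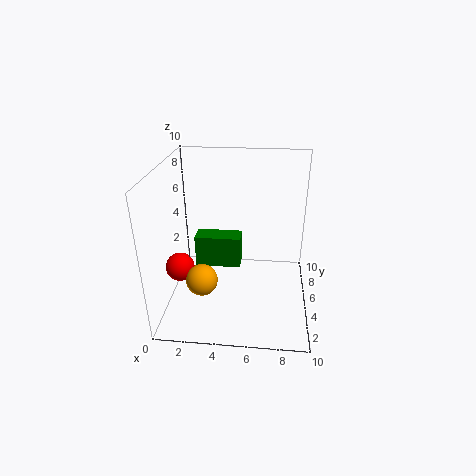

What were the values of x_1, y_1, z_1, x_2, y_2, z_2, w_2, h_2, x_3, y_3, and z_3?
x_1 = 1
y_1 = 4
z_1 = 3
x_2 = 1.5
y_2 = 6.5
z_2 = 1.5
w_2 = 3.5
h_2 = 2.5
x_3 = 3
y_3 = 2
z_3 = 3.5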